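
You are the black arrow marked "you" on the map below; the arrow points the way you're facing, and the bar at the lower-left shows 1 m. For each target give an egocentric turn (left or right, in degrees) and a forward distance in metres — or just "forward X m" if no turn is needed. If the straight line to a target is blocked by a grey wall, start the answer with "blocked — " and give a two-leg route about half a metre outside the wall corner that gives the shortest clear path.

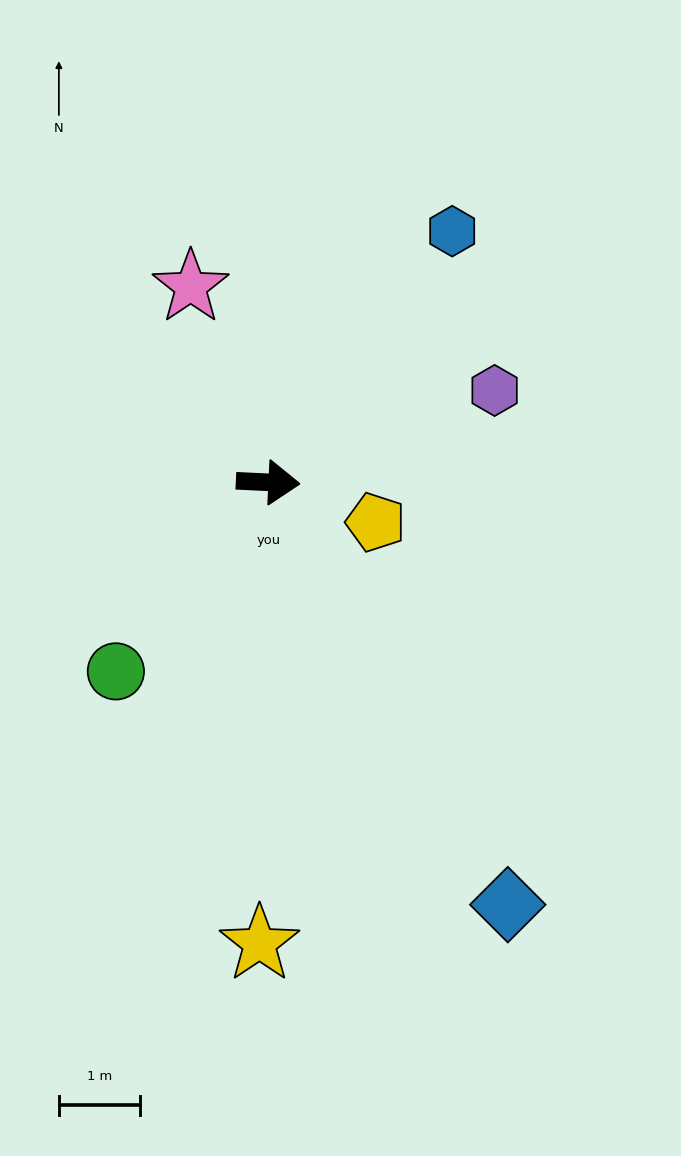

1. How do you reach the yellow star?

turn right 88°, forward 5.7 m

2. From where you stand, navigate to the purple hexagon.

turn left 25°, forward 3.0 m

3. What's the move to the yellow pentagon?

turn right 18°, forward 1.4 m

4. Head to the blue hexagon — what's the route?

turn left 57°, forward 3.9 m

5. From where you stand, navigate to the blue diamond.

turn right 58°, forward 6.0 m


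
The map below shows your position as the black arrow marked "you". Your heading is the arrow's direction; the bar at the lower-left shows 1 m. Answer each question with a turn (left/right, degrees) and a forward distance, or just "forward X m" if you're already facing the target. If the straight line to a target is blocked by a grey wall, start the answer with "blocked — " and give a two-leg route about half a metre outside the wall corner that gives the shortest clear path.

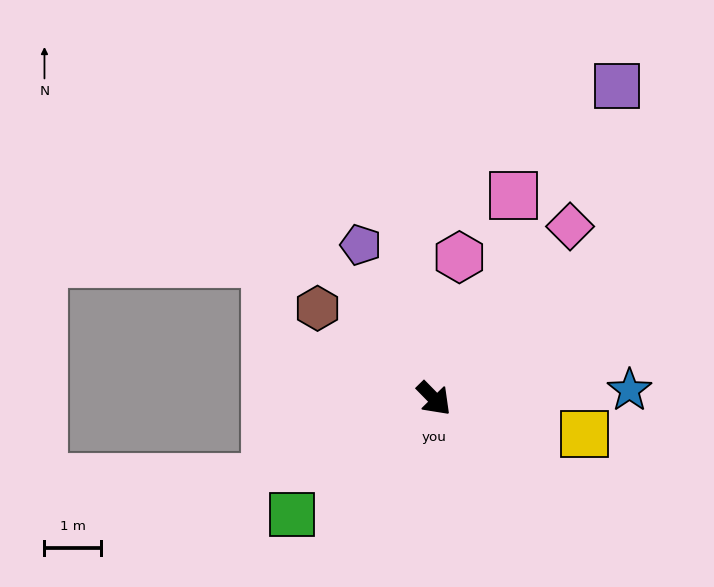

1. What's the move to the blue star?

turn left 48°, forward 3.5 m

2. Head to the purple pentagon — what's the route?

turn left 161°, forward 3.0 m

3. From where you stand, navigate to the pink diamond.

turn left 97°, forward 3.9 m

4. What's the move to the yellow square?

turn left 32°, forward 2.8 m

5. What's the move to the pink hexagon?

turn left 125°, forward 2.6 m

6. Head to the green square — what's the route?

turn right 95°, forward 3.3 m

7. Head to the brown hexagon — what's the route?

turn right 172°, forward 2.6 m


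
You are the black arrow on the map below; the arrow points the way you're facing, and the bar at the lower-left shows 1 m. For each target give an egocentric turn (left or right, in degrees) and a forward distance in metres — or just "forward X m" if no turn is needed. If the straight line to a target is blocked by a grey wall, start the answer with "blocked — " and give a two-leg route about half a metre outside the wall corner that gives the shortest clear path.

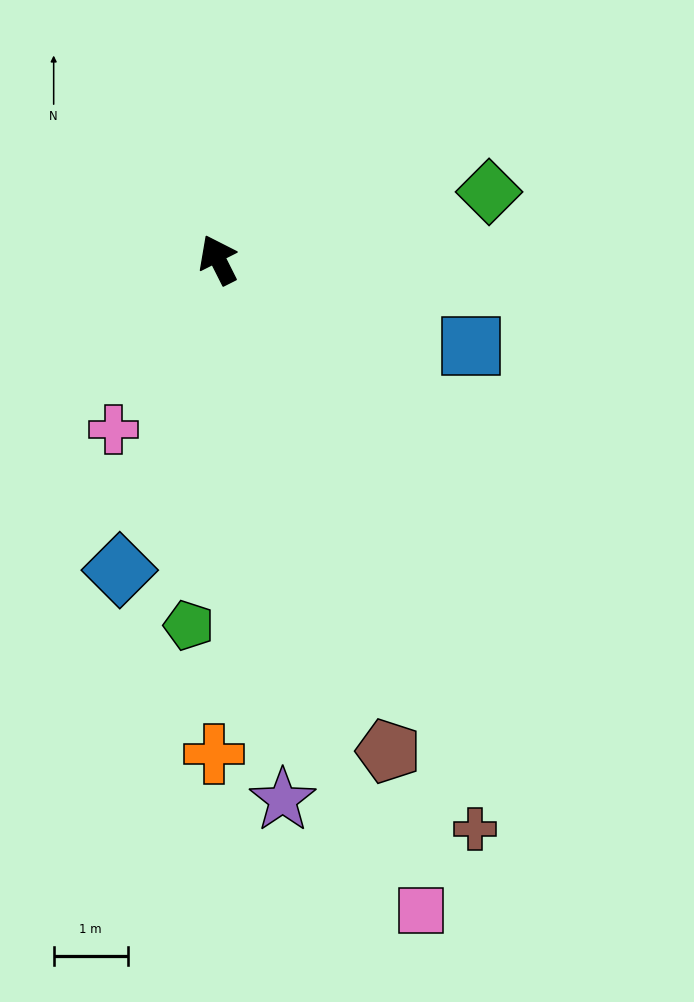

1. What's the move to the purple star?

turn left 160°, forward 7.4 m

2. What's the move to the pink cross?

turn left 122°, forward 2.7 m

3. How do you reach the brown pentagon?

turn left 172°, forward 7.0 m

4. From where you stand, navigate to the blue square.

turn right 136°, forward 3.6 m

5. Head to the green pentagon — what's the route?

turn left 149°, forward 5.0 m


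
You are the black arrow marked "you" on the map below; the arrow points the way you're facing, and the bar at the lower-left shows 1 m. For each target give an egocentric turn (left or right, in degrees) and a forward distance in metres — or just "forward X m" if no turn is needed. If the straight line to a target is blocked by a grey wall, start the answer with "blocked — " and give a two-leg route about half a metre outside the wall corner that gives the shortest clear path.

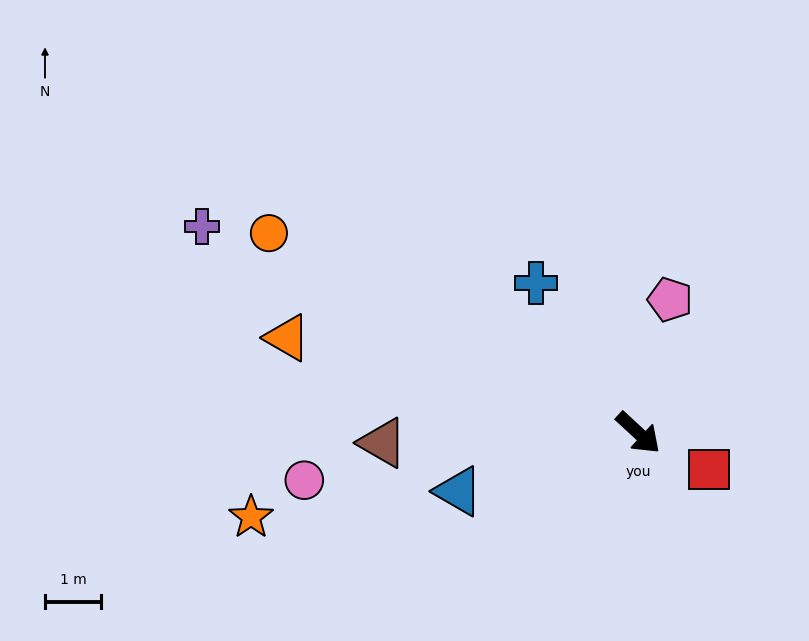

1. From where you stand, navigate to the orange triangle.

turn right 152°, forward 6.4 m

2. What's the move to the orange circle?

turn right 166°, forward 7.4 m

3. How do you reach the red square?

turn left 15°, forward 1.4 m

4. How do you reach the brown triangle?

turn right 135°, forward 4.5 m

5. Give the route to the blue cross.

turn left 167°, forward 3.2 m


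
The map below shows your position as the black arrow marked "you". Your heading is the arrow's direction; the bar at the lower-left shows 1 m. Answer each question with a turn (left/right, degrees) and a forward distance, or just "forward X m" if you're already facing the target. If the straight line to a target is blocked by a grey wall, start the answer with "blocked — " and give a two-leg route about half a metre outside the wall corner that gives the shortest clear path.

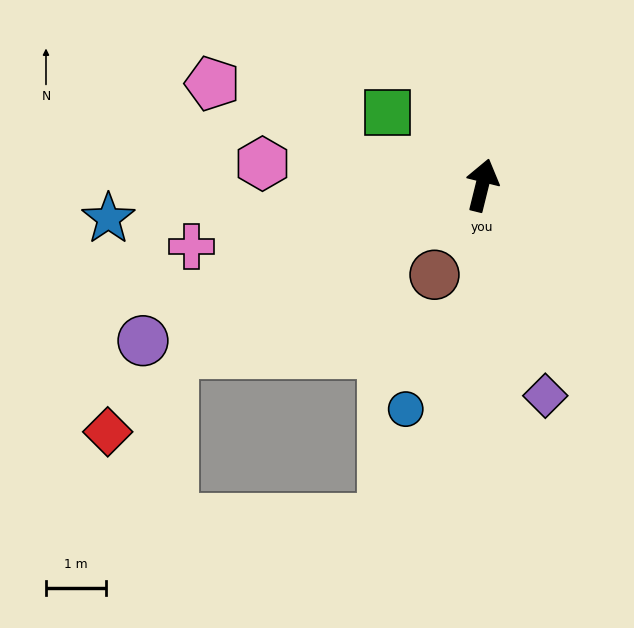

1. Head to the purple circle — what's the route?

turn left 129°, forward 6.2 m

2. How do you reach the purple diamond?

turn right 149°, forward 3.6 m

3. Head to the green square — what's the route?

turn left 66°, forward 2.0 m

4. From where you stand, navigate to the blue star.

turn left 109°, forward 6.2 m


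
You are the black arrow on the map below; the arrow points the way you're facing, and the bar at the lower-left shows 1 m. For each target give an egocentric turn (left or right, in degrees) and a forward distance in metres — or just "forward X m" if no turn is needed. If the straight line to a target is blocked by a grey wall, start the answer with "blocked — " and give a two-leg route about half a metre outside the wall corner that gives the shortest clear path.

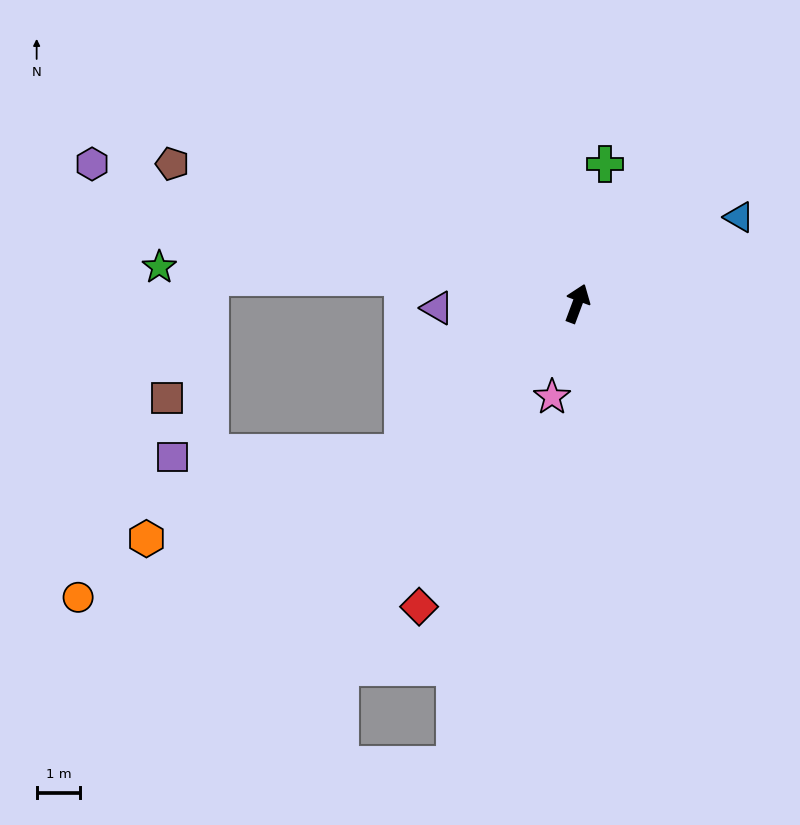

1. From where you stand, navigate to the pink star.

turn right 175°, forward 2.2 m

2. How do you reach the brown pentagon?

turn left 91°, forward 9.9 m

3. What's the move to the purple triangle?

turn left 112°, forward 3.2 m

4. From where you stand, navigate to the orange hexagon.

blocked — turn left 151°, forward 5.3 m, then turn right 22°, forward 6.2 m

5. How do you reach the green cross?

turn left 9°, forward 3.3 m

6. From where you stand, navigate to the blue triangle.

turn right 41°, forward 4.2 m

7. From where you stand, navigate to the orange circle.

blocked — turn left 151°, forward 5.3 m, then turn right 17°, forward 8.2 m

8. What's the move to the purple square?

blocked — turn left 151°, forward 5.3 m, then turn right 40°, forward 5.3 m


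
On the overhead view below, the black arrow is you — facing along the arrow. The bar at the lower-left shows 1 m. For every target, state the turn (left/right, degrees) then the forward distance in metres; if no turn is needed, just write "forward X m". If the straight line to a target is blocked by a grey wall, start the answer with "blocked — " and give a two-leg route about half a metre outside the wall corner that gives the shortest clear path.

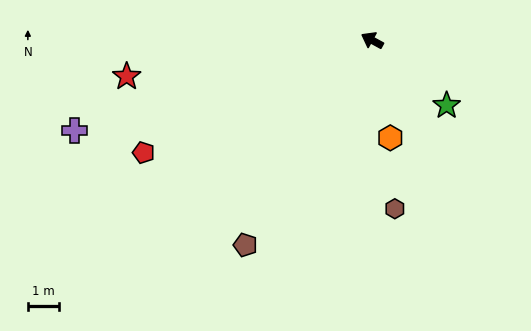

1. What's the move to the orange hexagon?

turn left 129°, forward 3.2 m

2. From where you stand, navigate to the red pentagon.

turn left 55°, forward 8.3 m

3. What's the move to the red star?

turn left 37°, forward 8.1 m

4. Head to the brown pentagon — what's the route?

turn left 87°, forward 7.8 m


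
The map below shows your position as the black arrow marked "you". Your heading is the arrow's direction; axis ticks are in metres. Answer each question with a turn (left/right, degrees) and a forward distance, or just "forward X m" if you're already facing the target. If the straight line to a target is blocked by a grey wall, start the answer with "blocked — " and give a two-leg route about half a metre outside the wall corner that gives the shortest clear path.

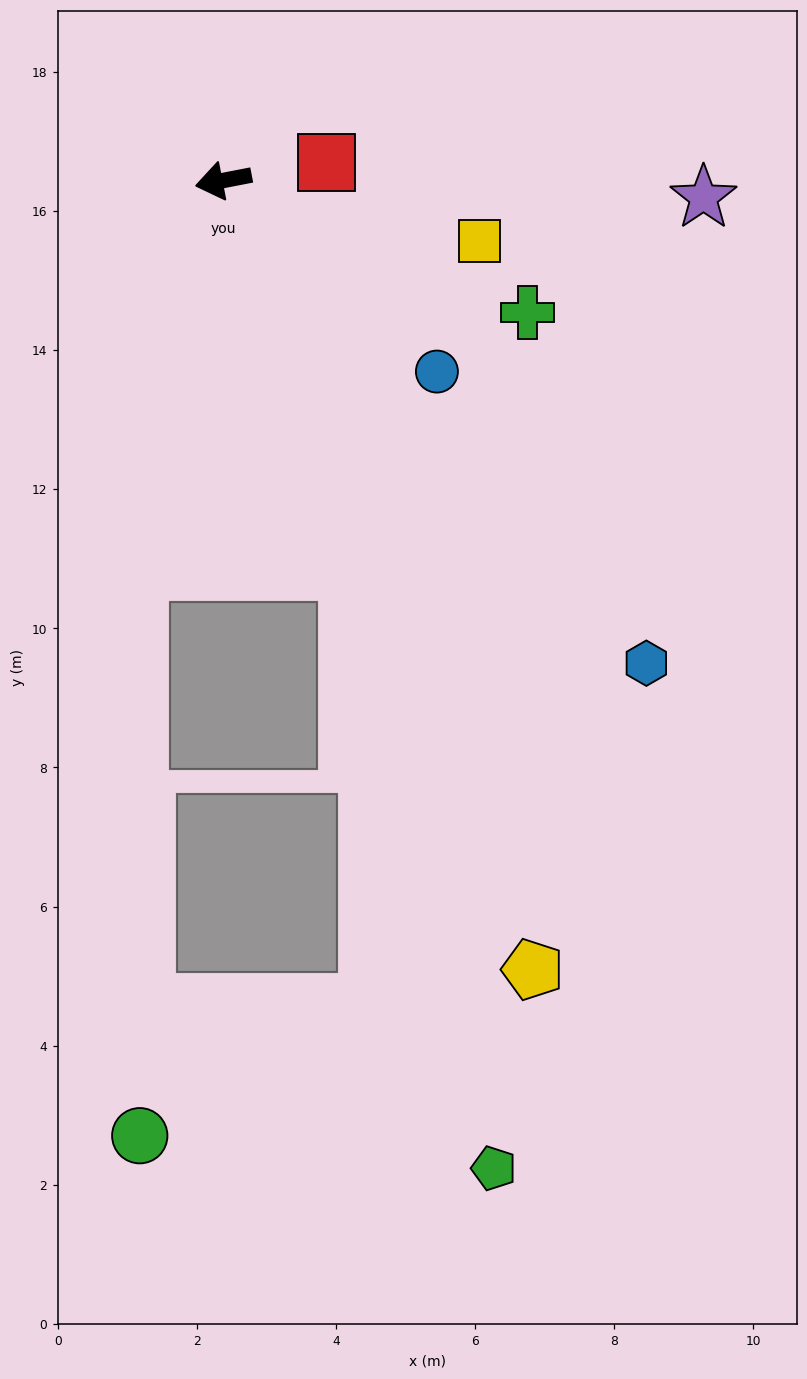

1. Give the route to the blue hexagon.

turn left 120°, forward 9.2 m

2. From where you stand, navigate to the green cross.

turn left 146°, forward 4.8 m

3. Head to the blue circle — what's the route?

turn left 127°, forward 4.1 m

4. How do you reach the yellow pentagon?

turn left 100°, forward 12.2 m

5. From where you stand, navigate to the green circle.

blocked — turn left 67°, forward 5.7 m, then turn left 12°, forward 8.1 m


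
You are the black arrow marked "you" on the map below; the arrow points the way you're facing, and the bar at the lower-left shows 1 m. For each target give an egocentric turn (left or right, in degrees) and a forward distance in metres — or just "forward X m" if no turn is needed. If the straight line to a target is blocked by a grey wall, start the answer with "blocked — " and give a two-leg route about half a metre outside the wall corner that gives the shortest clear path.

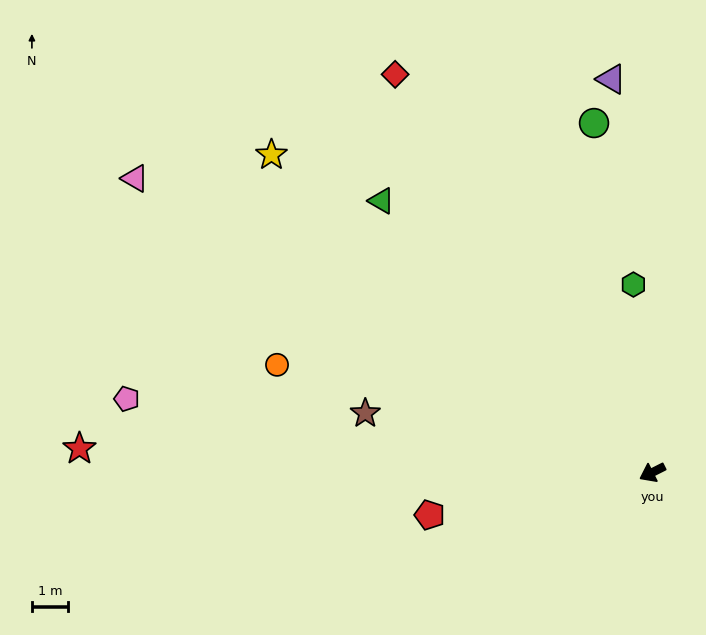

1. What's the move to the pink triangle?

turn right 56°, forward 16.4 m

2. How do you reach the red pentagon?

turn right 16°, forward 6.3 m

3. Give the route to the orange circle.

turn right 43°, forward 10.8 m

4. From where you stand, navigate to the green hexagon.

turn right 111°, forward 5.2 m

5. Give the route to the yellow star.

turn right 67°, forward 13.7 m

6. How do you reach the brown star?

turn right 38°, forward 8.1 m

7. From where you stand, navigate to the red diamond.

turn right 84°, forward 13.1 m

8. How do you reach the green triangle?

turn right 72°, forward 10.6 m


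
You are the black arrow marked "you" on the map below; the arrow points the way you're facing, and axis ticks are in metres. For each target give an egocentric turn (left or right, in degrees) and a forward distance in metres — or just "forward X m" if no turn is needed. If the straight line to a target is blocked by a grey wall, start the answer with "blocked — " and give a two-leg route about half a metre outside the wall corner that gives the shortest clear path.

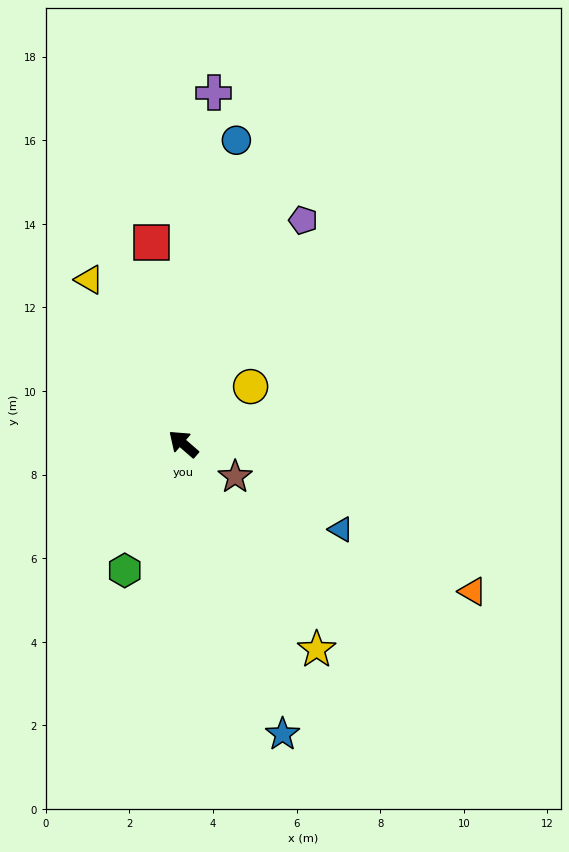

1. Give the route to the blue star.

turn left 150°, forward 7.3 m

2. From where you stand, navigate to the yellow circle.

turn right 99°, forward 2.1 m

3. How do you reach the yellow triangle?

turn right 19°, forward 4.5 m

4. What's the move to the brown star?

turn right 171°, forward 1.5 m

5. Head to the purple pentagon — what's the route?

turn right 77°, forward 6.1 m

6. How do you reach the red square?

turn right 40°, forward 4.9 m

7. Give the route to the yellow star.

turn left 164°, forward 5.9 m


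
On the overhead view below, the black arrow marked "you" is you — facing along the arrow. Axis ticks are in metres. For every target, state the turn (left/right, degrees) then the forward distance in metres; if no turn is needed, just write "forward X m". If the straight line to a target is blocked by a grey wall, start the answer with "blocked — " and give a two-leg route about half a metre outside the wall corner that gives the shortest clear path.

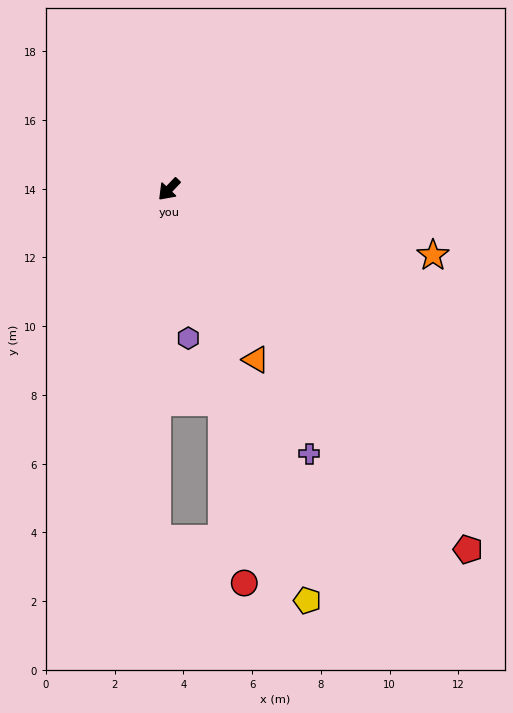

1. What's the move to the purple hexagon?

turn left 51°, forward 4.4 m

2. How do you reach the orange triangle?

turn left 71°, forward 5.6 m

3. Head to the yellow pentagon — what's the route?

turn left 62°, forward 12.6 m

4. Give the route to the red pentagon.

turn left 83°, forward 13.6 m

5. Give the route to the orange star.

turn left 120°, forward 7.9 m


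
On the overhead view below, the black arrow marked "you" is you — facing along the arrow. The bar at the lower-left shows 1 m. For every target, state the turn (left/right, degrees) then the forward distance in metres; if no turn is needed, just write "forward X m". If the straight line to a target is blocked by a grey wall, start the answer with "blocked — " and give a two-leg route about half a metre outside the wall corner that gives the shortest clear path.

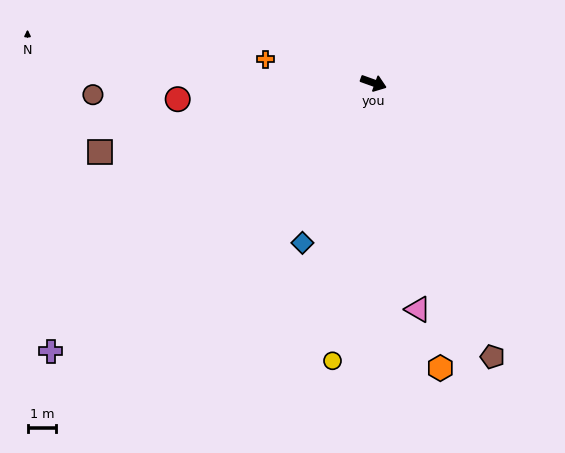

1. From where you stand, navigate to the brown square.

turn right 146°, forward 9.8 m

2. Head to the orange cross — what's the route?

turn right 173°, forward 3.8 m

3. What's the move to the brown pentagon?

turn right 47°, forward 10.3 m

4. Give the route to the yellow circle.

turn right 79°, forward 9.7 m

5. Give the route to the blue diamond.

turn right 94°, forward 6.1 m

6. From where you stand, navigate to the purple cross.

turn right 120°, forward 14.5 m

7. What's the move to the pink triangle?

turn right 59°, forward 8.0 m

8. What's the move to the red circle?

turn right 155°, forward 6.8 m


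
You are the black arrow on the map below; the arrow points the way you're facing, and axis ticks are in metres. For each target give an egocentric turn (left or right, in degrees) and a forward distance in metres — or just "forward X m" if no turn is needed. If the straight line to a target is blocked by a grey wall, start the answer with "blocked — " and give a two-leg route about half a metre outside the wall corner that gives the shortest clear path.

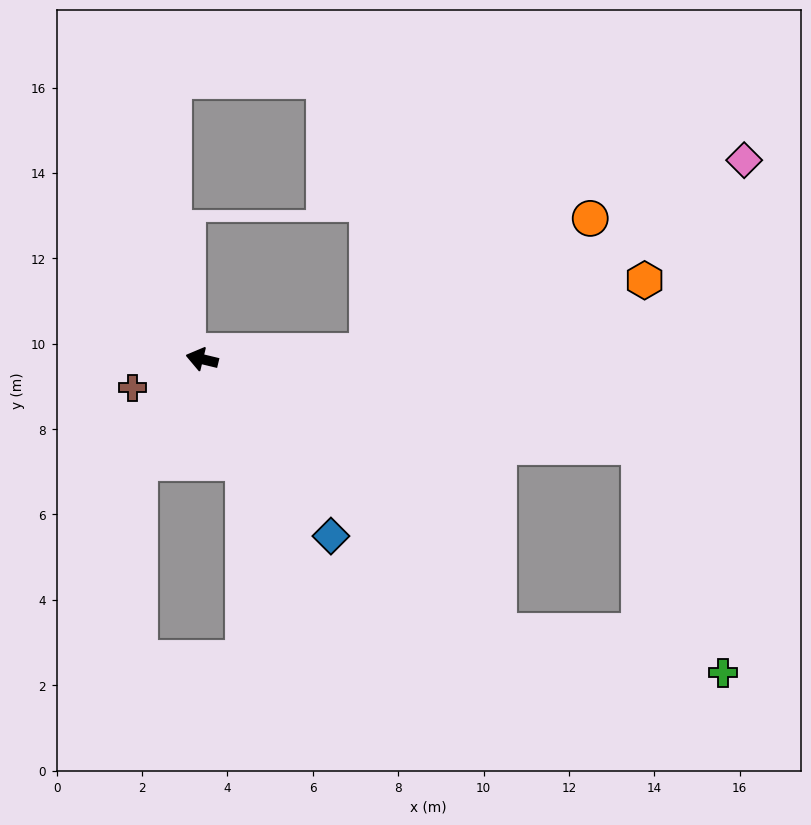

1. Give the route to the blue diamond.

turn left 140°, forward 5.1 m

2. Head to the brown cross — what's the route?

turn left 36°, forward 1.8 m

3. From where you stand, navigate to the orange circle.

blocked — turn right 164°, forward 3.9 m, then turn left 28°, forward 6.1 m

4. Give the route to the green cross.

blocked — turn left 151°, forward 9.4 m, then turn left 32°, forward 5.3 m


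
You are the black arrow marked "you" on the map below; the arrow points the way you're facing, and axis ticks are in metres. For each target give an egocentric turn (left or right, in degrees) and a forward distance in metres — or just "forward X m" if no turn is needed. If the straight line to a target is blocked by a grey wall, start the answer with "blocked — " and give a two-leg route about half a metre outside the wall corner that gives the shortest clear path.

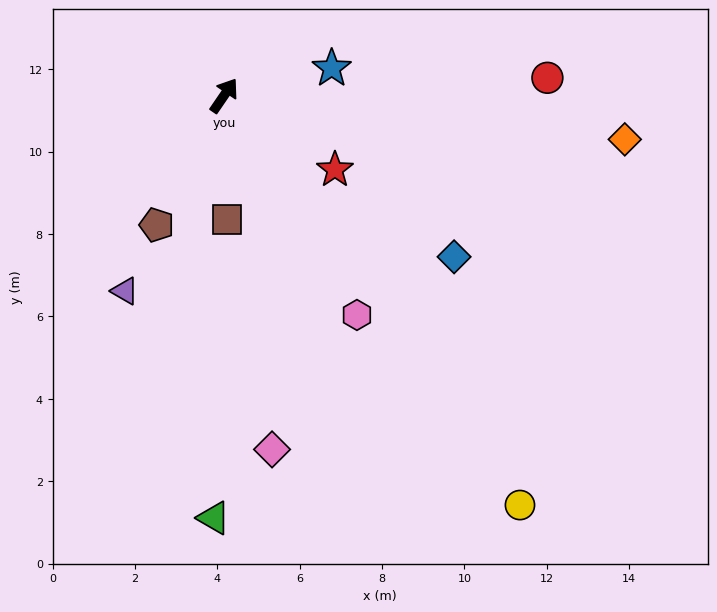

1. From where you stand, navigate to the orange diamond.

turn right 62°, forward 9.8 m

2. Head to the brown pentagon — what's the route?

turn right 173°, forward 3.5 m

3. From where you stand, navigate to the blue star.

turn right 41°, forward 2.7 m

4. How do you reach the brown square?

turn right 144°, forward 3.0 m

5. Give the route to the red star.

turn right 89°, forward 3.2 m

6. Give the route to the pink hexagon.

turn right 114°, forward 6.2 m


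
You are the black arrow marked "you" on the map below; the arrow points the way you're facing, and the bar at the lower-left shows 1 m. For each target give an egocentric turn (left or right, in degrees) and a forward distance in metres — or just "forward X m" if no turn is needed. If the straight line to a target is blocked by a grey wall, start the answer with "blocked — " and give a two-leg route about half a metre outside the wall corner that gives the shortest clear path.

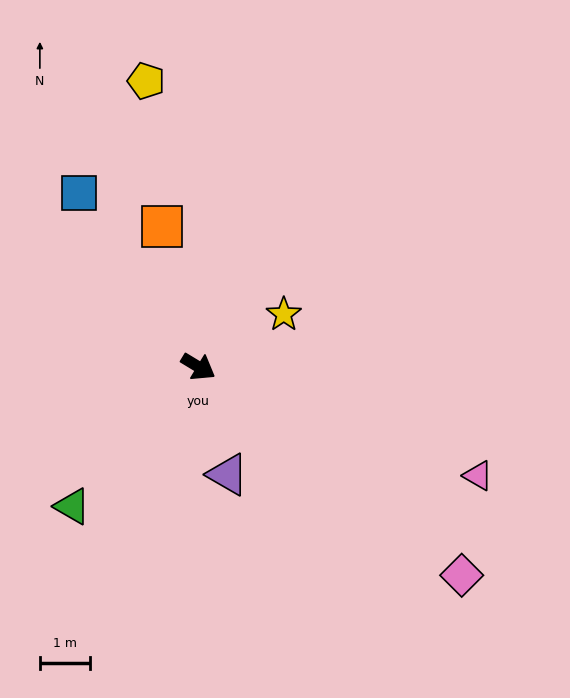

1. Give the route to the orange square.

turn left 136°, forward 2.9 m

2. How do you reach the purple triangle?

turn right 44°, forward 2.2 m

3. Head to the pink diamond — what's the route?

turn right 7°, forward 6.8 m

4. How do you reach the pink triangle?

turn left 10°, forward 6.0 m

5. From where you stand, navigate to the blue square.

turn left 156°, forward 4.2 m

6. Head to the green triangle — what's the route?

turn right 101°, forward 3.8 m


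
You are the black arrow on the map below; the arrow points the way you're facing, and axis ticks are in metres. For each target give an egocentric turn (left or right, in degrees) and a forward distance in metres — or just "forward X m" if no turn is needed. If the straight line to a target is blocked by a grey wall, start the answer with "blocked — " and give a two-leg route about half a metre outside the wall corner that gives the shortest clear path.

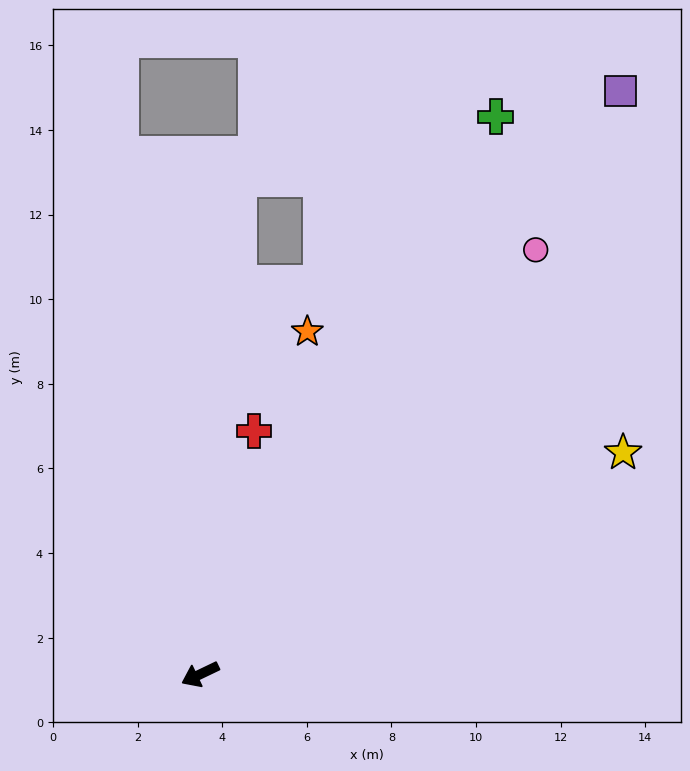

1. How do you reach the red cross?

turn right 128°, forward 5.9 m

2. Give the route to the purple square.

turn right 151°, forward 17.0 m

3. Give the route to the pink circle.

turn right 154°, forward 12.8 m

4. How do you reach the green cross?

turn right 144°, forward 14.9 m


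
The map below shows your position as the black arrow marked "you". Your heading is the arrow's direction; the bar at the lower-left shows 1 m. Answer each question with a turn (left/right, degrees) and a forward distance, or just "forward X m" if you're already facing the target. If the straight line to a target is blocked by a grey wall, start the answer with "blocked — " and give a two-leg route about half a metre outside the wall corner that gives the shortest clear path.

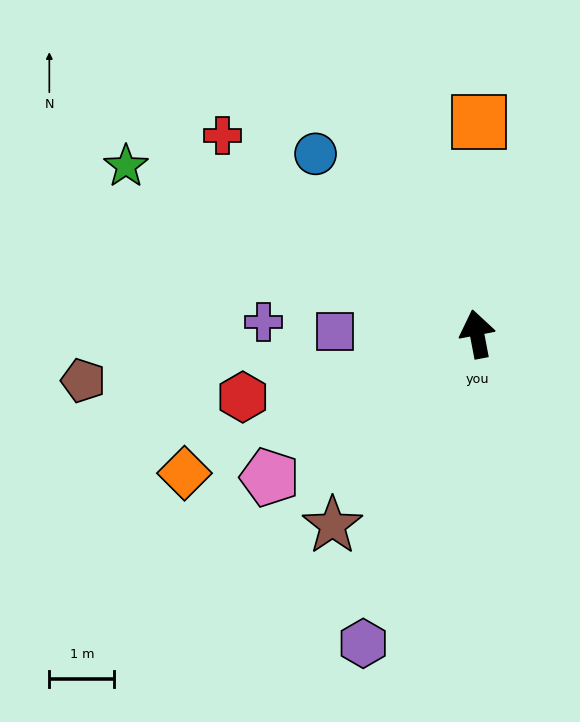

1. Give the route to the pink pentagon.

turn left 114°, forward 3.9 m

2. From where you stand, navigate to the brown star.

turn left 132°, forward 3.7 m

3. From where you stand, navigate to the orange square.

turn right 11°, forward 3.3 m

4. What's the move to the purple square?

turn left 78°, forward 2.2 m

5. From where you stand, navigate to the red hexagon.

turn left 94°, forward 3.7 m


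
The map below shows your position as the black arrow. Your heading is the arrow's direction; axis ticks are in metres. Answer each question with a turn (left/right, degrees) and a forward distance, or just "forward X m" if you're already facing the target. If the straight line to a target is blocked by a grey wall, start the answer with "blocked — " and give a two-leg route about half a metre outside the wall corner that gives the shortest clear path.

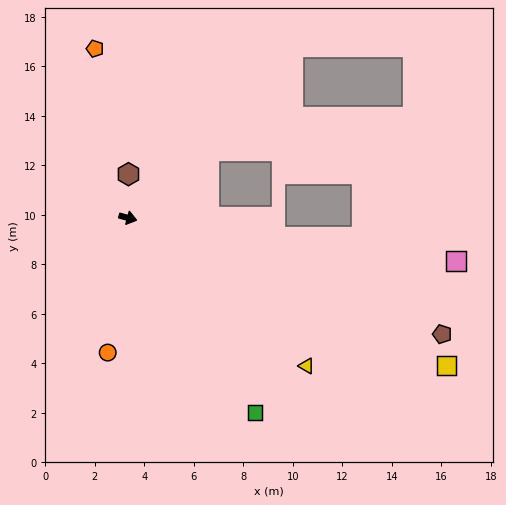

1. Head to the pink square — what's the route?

turn left 7°, forward 13.4 m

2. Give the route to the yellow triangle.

turn right 25°, forward 9.4 m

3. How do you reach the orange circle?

turn right 83°, forward 5.5 m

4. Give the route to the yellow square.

turn right 10°, forward 14.2 m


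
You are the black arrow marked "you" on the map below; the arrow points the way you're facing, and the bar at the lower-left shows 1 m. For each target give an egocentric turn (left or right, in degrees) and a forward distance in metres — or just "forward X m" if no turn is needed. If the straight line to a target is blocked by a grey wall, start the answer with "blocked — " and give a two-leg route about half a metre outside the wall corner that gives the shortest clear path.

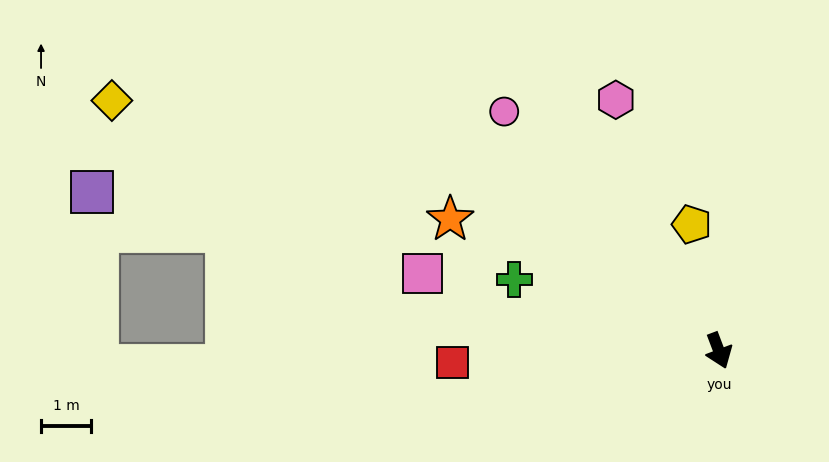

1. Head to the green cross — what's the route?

turn right 130°, forward 4.3 m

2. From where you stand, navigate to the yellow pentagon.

turn left 171°, forward 2.6 m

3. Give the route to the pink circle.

turn right 159°, forward 6.4 m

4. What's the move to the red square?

turn right 108°, forward 5.3 m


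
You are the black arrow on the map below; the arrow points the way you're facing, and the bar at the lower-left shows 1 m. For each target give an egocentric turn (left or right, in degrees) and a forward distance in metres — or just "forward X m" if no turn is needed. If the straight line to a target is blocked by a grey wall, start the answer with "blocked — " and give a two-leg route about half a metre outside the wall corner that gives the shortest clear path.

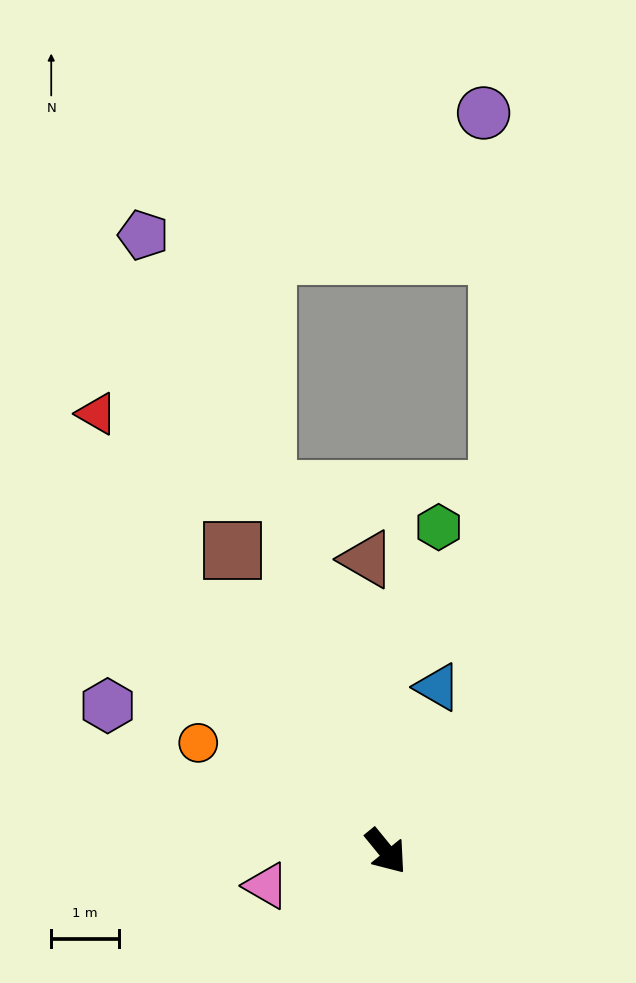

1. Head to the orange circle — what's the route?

turn right 159°, forward 3.2 m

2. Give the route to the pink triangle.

turn right 113°, forward 1.8 m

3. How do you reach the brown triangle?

turn left 144°, forward 4.3 m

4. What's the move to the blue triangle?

turn left 123°, forward 2.5 m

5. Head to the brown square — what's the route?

turn left 168°, forward 5.0 m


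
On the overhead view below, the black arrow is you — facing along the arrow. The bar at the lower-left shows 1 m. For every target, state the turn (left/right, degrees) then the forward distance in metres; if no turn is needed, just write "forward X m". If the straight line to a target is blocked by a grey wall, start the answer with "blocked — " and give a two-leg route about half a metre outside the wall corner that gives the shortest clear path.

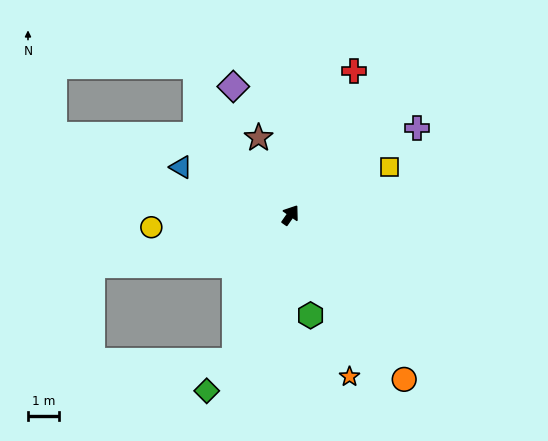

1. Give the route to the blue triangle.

turn left 101°, forward 3.9 m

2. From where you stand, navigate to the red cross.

turn left 11°, forward 5.2 m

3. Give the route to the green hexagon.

turn right 134°, forward 3.3 m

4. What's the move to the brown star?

turn left 57°, forward 2.7 m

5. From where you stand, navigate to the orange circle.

turn right 110°, forward 6.5 m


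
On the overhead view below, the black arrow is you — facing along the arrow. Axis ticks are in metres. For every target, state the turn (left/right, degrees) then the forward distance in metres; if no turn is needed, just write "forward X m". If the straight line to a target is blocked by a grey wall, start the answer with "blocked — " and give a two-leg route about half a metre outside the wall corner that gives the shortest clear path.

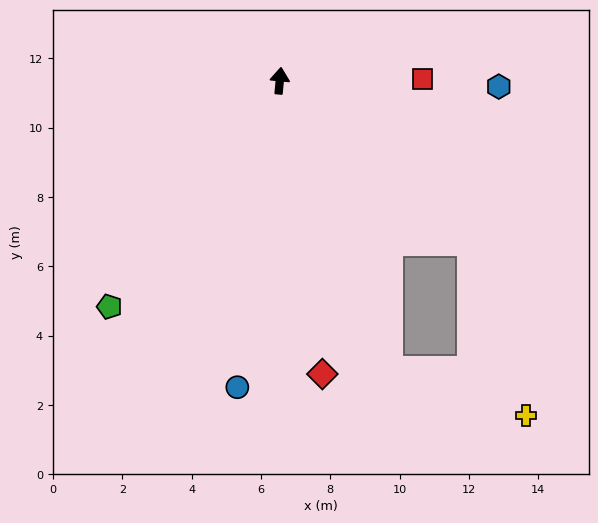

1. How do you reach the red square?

turn right 84°, forward 4.1 m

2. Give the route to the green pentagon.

turn left 148°, forward 8.2 m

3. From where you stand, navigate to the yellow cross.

blocked — turn right 125°, forward 7.2 m, then turn right 32°, forward 5.3 m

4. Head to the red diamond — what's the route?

turn right 166°, forward 8.6 m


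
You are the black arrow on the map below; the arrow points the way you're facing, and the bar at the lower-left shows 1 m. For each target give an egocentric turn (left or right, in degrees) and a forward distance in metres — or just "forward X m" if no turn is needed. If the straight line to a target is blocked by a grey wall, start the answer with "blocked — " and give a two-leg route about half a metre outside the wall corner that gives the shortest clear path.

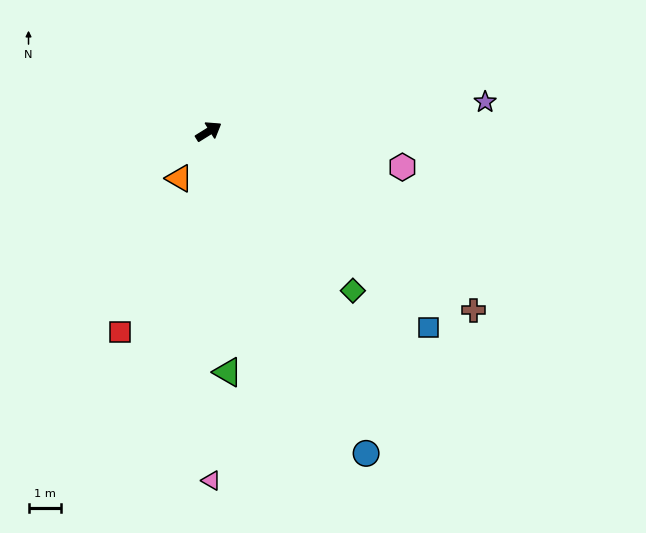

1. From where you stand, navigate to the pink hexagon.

turn right 42°, forward 6.1 m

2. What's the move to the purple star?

turn right 26°, forward 8.6 m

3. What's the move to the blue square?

turn right 74°, forward 9.1 m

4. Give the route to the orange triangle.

turn right 154°, forward 1.7 m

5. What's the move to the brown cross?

turn right 66°, forward 9.9 m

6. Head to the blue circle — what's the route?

turn right 96°, forward 11.1 m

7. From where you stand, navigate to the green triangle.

turn right 117°, forward 7.5 m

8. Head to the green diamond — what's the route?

turn right 80°, forward 6.6 m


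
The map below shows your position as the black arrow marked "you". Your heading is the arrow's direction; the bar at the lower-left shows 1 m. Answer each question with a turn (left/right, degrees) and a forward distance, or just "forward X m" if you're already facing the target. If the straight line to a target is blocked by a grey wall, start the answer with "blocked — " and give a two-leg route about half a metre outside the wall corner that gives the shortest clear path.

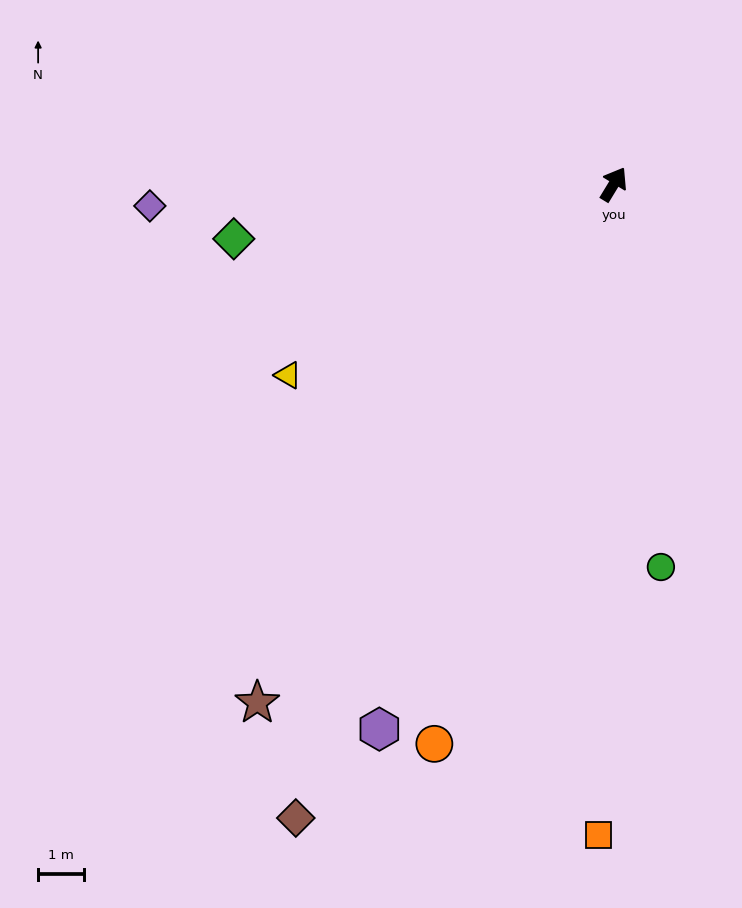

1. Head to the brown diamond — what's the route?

turn right 175°, forward 15.5 m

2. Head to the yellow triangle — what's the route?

turn left 152°, forward 8.3 m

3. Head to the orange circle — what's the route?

turn right 166°, forward 12.9 m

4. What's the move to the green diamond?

turn left 130°, forward 8.4 m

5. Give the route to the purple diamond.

turn left 124°, forward 10.2 m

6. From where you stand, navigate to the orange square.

turn right 150°, forward 14.2 m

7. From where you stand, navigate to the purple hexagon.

turn right 172°, forward 13.0 m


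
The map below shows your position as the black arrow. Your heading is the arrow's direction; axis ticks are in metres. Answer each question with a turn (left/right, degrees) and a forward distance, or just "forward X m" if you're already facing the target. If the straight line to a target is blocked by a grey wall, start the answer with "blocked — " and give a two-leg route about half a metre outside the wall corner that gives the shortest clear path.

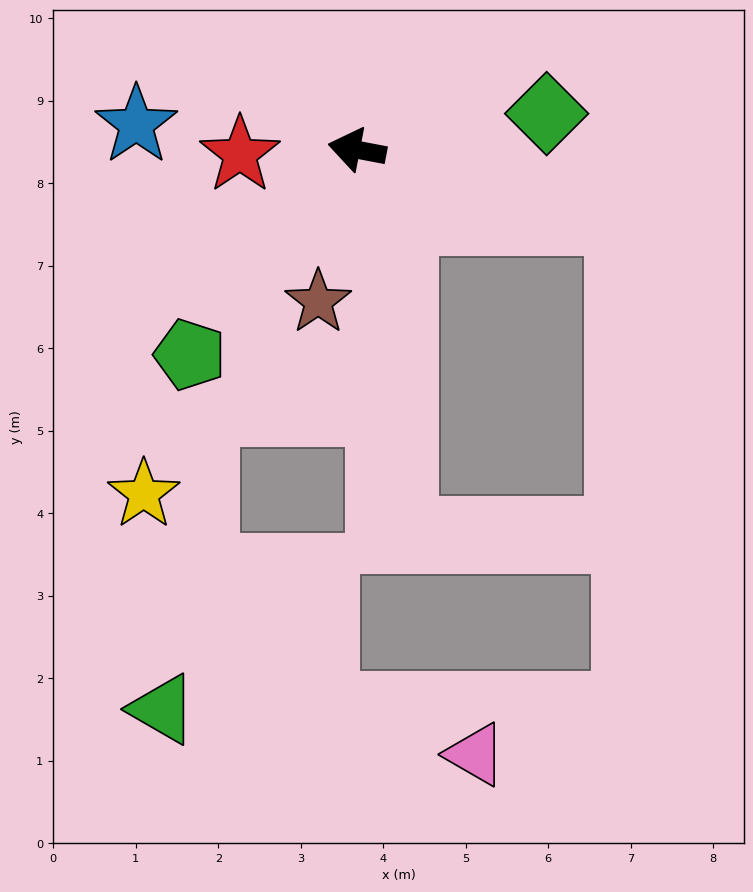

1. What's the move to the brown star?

turn left 86°, forward 1.9 m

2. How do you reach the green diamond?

turn right 158°, forward 2.3 m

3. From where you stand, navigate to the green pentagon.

turn left 62°, forward 3.2 m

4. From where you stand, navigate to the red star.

turn left 13°, forward 1.4 m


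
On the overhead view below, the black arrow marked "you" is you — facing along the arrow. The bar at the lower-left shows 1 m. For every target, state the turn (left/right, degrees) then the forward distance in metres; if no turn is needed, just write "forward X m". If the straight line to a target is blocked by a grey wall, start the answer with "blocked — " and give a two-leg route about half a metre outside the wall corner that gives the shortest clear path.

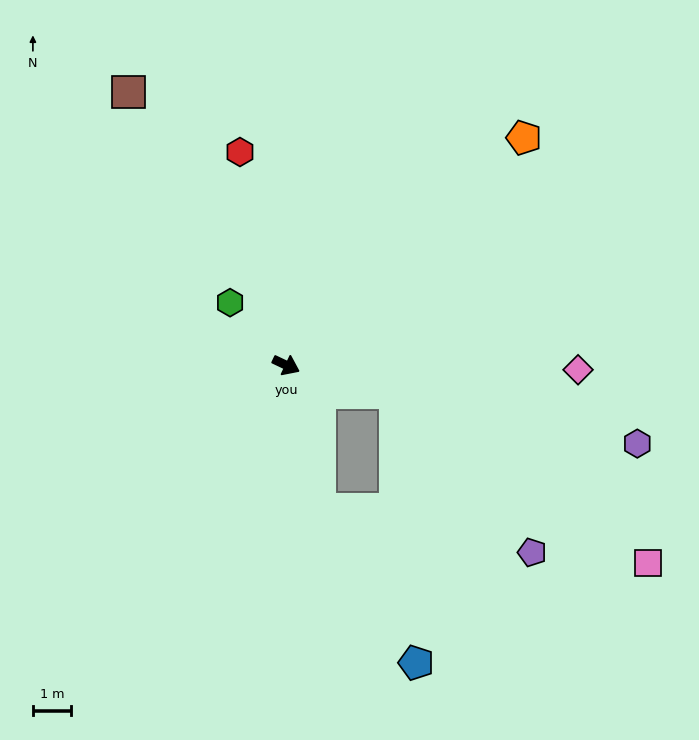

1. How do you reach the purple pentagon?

blocked — turn left 11°, forward 3.0 m, then turn right 35°, forward 5.5 m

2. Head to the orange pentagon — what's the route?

turn left 69°, forward 8.7 m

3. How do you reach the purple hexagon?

turn left 13°, forward 9.5 m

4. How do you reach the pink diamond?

turn left 24°, forward 7.7 m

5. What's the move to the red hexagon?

turn left 128°, forward 5.8 m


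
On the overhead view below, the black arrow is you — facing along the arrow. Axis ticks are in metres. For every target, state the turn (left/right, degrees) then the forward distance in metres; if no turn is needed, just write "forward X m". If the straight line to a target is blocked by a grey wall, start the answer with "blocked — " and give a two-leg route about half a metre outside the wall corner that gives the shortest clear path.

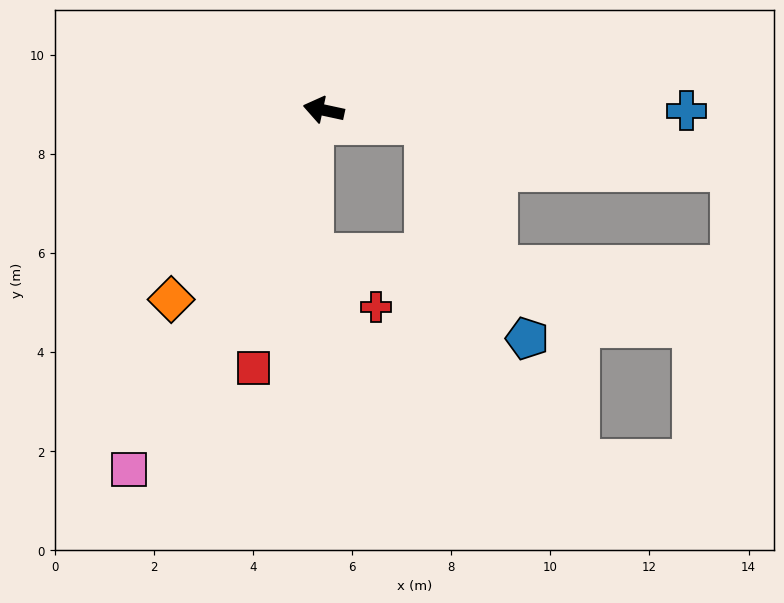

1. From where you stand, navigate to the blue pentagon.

blocked — turn right 175°, forward 2.1 m, then turn right 57°, forward 4.8 m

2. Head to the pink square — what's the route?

turn left 74°, forward 8.2 m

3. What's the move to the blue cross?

turn right 168°, forward 7.3 m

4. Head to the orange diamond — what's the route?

turn left 63°, forward 4.9 m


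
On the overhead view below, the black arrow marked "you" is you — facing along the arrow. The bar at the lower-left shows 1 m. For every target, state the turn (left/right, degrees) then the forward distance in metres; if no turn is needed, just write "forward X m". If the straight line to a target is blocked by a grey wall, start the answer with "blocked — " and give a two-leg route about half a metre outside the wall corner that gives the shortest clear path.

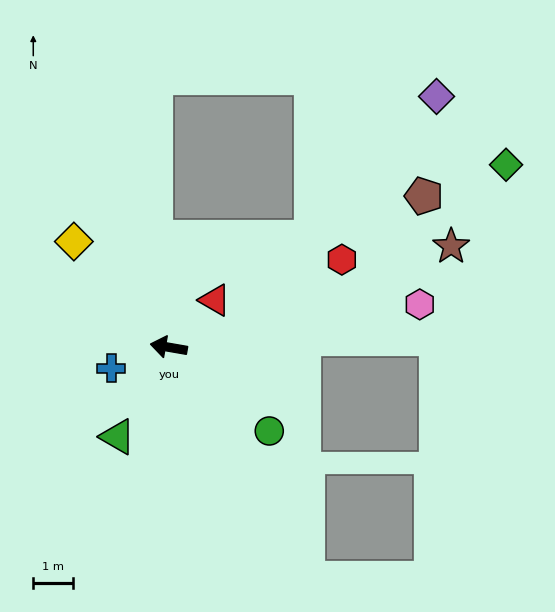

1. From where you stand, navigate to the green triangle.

turn left 70°, forward 2.6 m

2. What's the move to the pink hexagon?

turn right 160°, forward 6.3 m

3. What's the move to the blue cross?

turn left 30°, forward 1.5 m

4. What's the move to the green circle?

turn left 150°, forward 3.3 m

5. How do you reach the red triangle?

turn right 124°, forward 1.6 m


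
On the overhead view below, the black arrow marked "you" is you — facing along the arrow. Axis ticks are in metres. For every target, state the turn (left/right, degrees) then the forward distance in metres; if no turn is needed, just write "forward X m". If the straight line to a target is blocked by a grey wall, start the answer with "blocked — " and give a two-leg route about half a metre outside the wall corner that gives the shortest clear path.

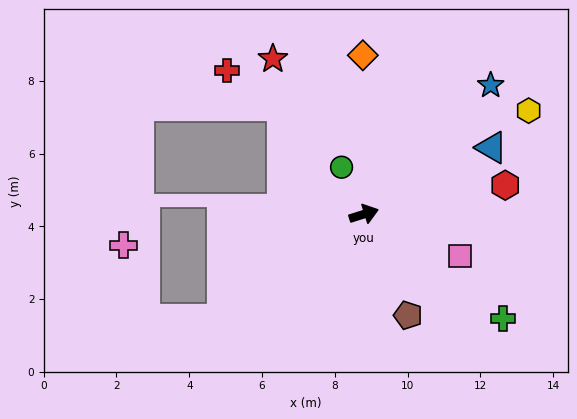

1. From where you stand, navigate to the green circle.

turn left 98°, forward 1.4 m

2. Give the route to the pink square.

turn right 41°, forward 2.9 m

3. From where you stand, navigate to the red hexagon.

turn right 6°, forward 4.0 m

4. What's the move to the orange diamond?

turn left 73°, forward 4.4 m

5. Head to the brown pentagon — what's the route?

turn right 84°, forward 3.0 m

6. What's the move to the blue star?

turn left 28°, forward 5.0 m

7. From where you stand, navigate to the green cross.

turn right 54°, forward 4.8 m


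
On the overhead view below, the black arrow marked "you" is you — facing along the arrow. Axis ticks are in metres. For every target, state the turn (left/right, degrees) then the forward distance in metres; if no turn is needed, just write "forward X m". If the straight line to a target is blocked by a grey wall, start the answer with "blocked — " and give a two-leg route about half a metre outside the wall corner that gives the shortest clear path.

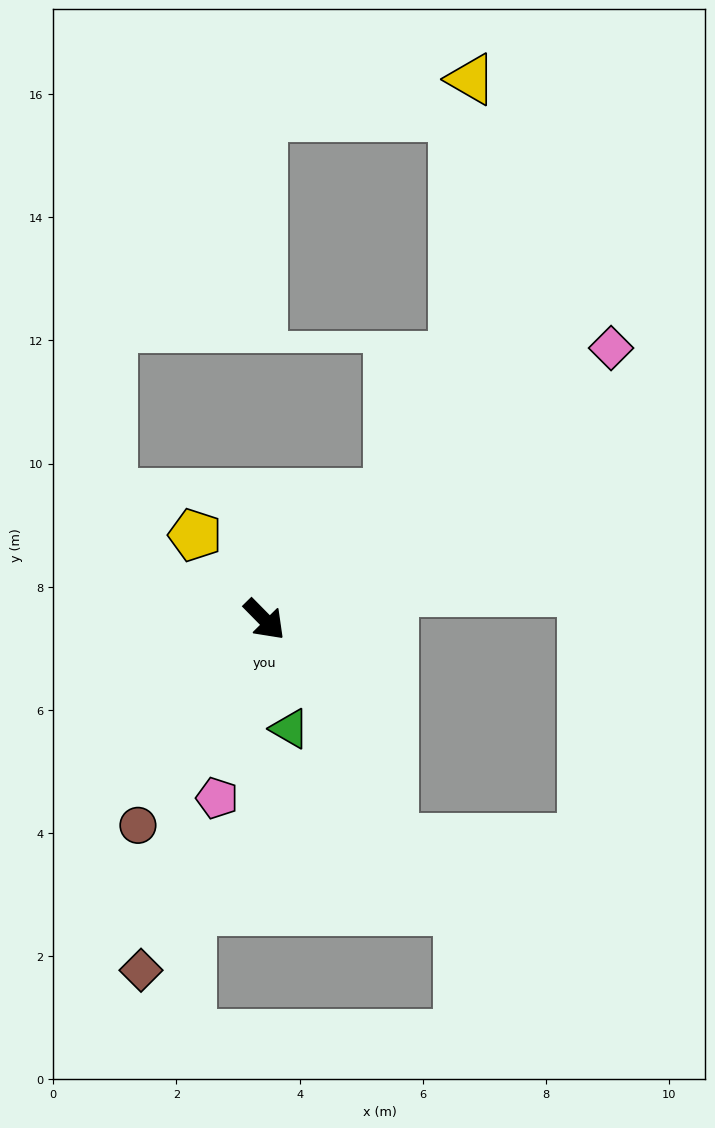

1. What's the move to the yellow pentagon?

turn left 175°, forward 1.8 m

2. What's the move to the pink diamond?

turn left 84°, forward 7.2 m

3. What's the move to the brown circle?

turn right 76°, forward 3.9 m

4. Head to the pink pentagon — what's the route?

turn right 59°, forward 3.0 m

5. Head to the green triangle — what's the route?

turn right 32°, forward 1.8 m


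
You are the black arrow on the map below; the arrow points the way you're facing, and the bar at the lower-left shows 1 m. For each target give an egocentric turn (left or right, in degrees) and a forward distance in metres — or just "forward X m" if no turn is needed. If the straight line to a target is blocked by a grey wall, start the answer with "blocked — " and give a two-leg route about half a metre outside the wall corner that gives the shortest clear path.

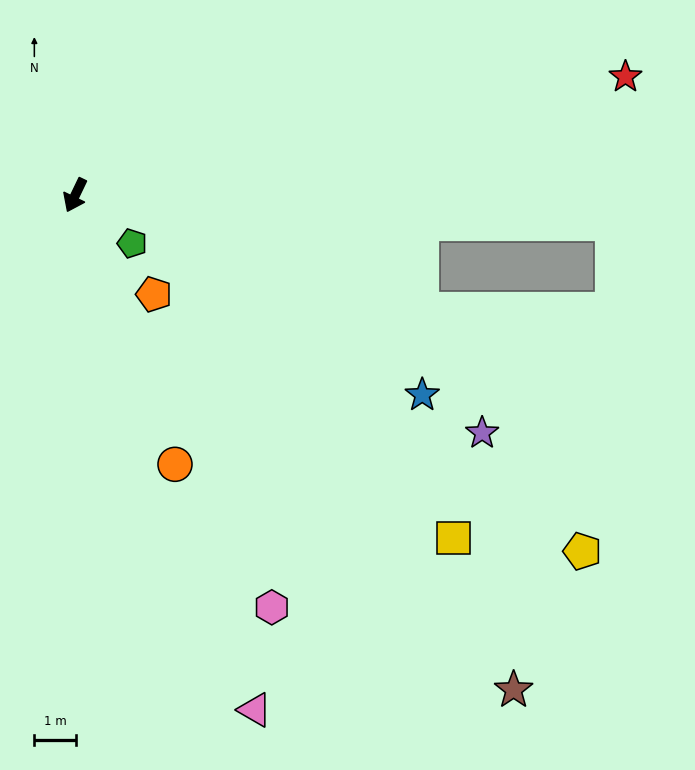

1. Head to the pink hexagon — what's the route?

turn left 51°, forward 11.0 m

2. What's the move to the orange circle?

turn left 46°, forward 6.9 m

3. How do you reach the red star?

turn left 128°, forward 13.5 m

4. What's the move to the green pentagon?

turn left 75°, forward 1.8 m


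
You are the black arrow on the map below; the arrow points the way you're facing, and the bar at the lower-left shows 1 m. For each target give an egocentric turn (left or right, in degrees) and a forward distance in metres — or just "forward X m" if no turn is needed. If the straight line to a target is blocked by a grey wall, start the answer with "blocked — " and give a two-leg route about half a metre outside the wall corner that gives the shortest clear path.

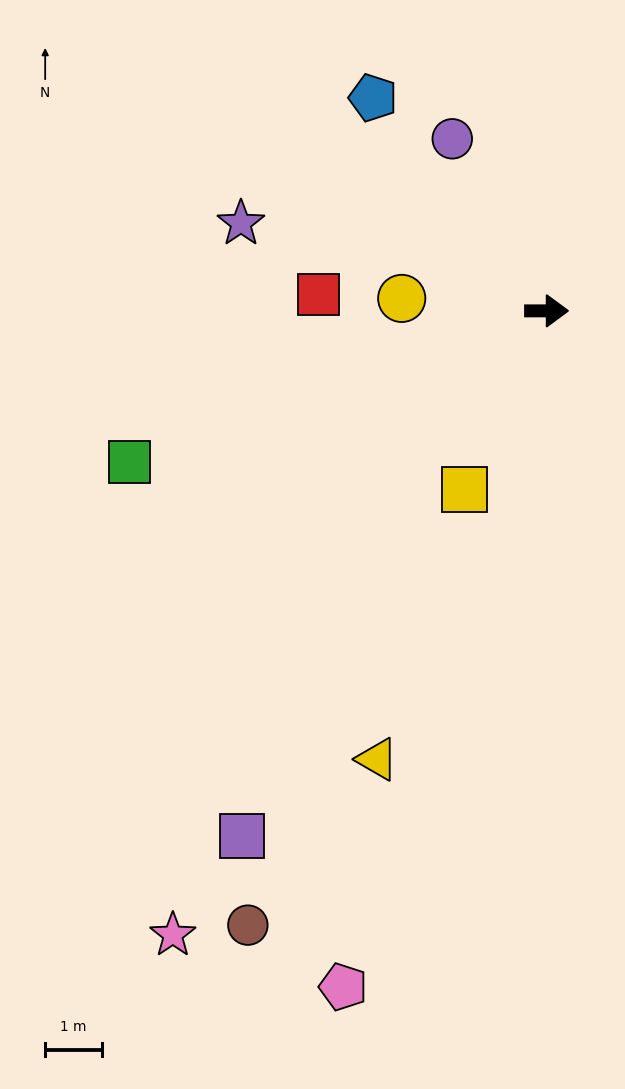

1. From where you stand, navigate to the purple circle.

turn left 119°, forward 3.4 m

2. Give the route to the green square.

turn right 160°, forward 7.8 m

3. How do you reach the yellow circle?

turn left 175°, forward 2.5 m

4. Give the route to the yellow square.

turn right 115°, forward 3.4 m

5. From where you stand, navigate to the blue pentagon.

turn left 129°, forward 4.8 m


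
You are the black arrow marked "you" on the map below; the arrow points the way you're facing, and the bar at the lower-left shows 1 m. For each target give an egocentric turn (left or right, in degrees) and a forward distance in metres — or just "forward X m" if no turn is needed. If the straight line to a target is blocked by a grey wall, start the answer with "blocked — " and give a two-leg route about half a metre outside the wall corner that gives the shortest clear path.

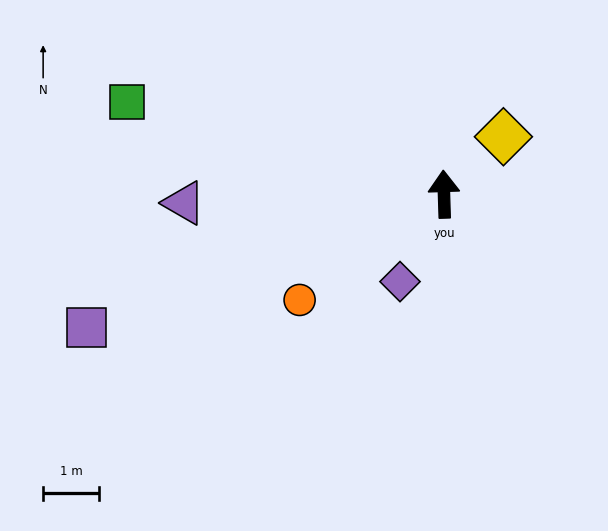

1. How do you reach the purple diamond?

turn left 152°, forward 1.7 m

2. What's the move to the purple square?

turn left 109°, forward 6.8 m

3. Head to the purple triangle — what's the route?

turn left 90°, forward 4.6 m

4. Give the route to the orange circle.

turn left 124°, forward 3.2 m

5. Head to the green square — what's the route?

turn left 72°, forward 5.9 m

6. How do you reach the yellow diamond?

turn right 48°, forward 1.5 m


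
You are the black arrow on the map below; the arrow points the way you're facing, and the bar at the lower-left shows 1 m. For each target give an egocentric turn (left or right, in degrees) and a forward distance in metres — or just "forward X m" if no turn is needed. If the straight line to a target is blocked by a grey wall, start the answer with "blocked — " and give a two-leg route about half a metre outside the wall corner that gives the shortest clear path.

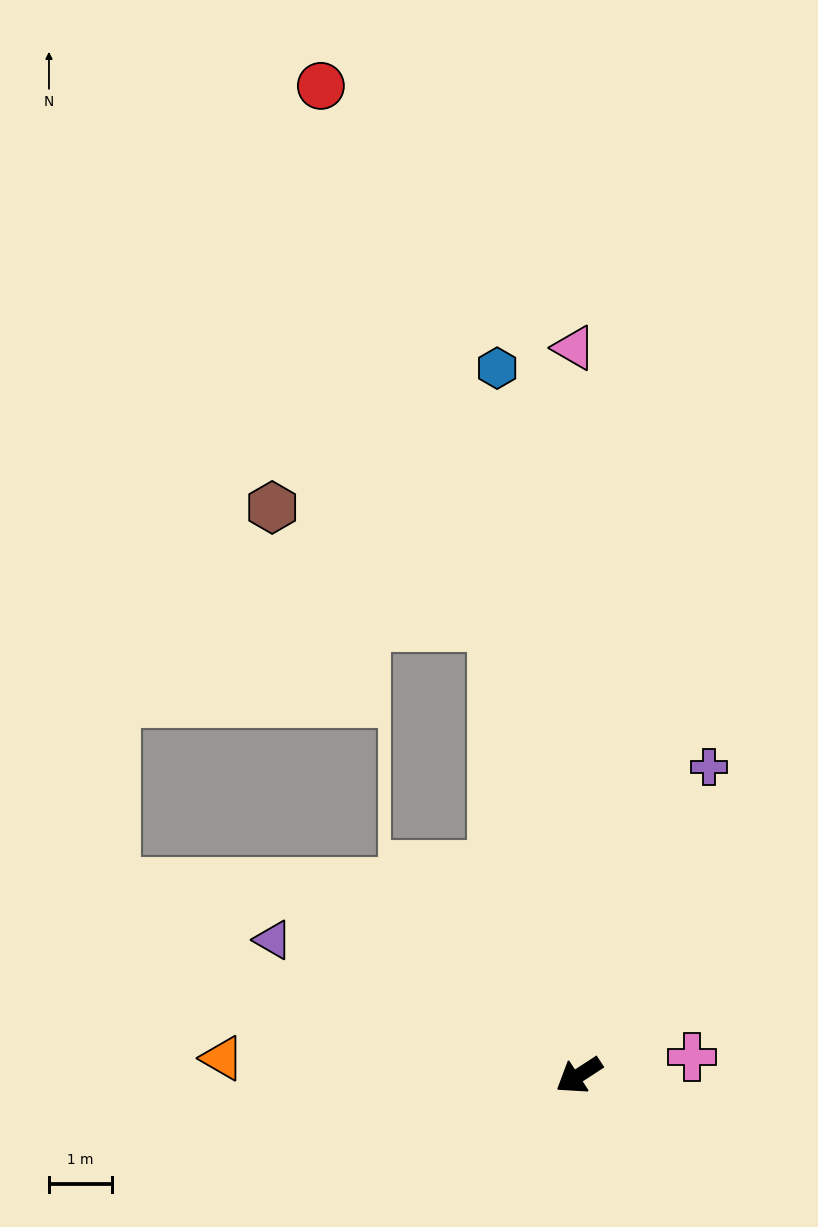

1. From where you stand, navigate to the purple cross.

turn right 146°, forward 5.3 m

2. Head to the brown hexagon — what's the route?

blocked — turn right 112°, forward 7.2 m, then turn left 51°, forward 4.0 m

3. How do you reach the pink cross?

turn left 156°, forward 1.8 m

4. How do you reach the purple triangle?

turn right 57°, forward 5.3 m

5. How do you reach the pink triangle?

turn right 123°, forward 11.5 m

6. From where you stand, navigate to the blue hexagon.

turn right 116°, forward 11.2 m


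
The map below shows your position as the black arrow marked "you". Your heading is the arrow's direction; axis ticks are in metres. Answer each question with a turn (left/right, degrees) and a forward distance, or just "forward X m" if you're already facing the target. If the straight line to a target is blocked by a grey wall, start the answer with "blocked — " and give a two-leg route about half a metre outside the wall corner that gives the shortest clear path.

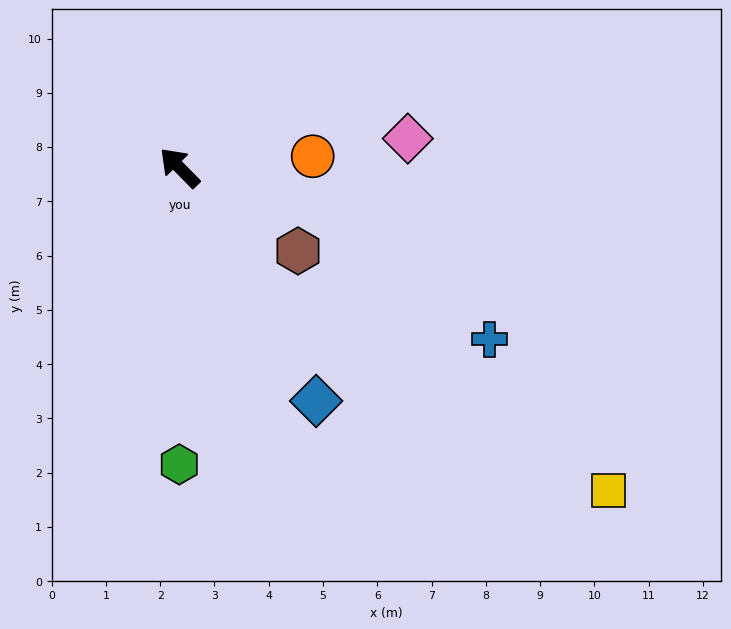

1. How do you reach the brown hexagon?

turn right 170°, forward 2.7 m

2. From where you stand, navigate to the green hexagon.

turn left 135°, forward 5.5 m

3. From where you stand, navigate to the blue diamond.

turn left 166°, forward 5.0 m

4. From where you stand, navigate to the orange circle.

turn right 130°, forward 2.5 m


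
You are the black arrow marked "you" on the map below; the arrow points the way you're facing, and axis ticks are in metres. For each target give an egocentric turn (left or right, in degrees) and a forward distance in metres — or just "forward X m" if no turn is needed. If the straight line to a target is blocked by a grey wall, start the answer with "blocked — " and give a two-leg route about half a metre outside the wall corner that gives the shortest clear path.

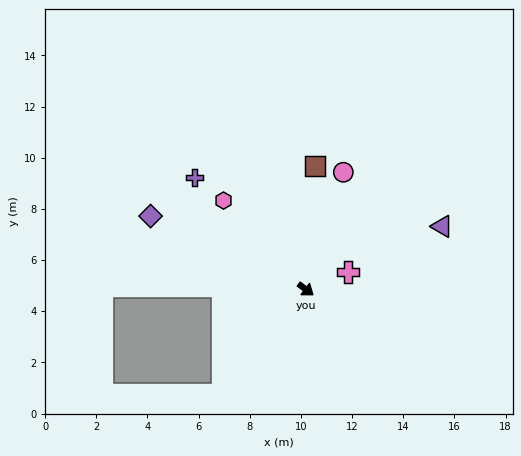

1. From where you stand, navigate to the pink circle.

turn left 109°, forward 4.8 m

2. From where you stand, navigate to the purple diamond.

turn right 168°, forward 6.7 m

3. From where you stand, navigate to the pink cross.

turn left 59°, forward 1.8 m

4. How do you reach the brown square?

turn left 123°, forward 4.8 m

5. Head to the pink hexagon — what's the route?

turn left 170°, forward 4.7 m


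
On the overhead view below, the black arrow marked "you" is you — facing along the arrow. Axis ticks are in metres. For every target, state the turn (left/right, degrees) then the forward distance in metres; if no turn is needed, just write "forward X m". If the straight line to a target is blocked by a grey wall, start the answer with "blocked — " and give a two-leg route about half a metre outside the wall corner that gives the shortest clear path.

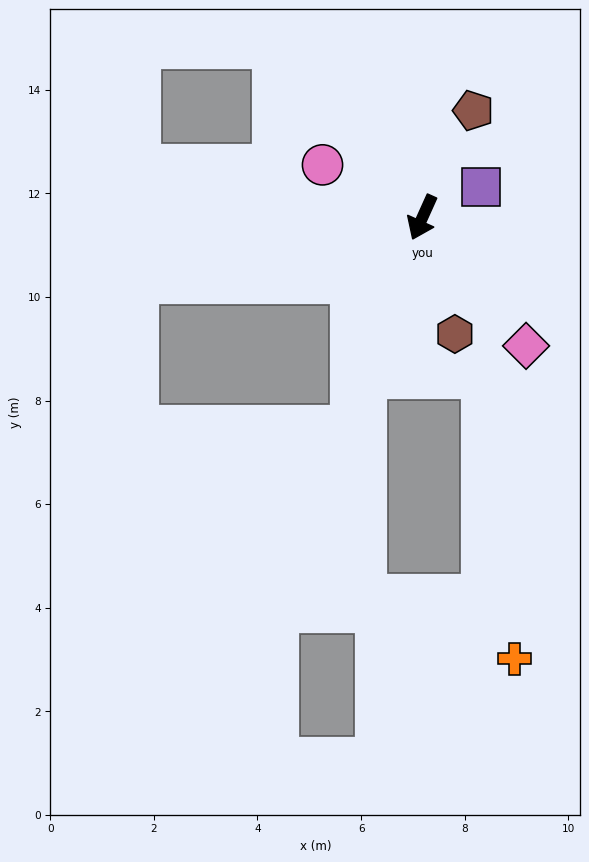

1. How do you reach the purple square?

turn left 142°, forward 1.3 m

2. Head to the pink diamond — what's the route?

turn left 63°, forward 3.2 m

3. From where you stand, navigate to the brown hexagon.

turn left 40°, forward 2.3 m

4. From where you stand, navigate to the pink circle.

turn right 94°, forward 2.2 m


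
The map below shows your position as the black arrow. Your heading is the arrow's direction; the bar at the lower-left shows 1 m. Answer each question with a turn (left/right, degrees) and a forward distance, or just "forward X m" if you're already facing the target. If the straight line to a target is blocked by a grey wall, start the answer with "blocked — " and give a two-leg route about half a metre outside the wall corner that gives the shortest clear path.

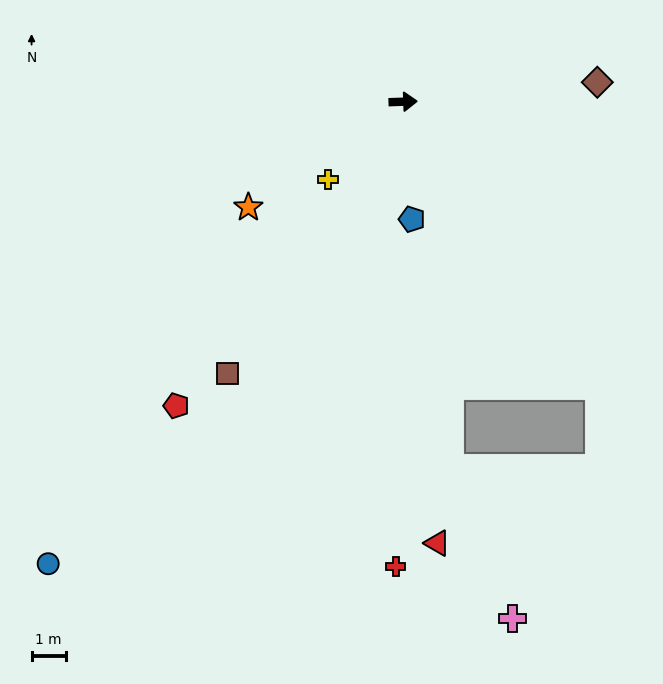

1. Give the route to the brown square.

turn right 125°, forward 9.4 m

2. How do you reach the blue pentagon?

turn right 88°, forward 3.4 m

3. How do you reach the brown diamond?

turn left 4°, forward 5.7 m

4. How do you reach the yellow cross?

turn right 136°, forward 3.2 m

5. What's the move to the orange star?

turn right 148°, forward 5.5 m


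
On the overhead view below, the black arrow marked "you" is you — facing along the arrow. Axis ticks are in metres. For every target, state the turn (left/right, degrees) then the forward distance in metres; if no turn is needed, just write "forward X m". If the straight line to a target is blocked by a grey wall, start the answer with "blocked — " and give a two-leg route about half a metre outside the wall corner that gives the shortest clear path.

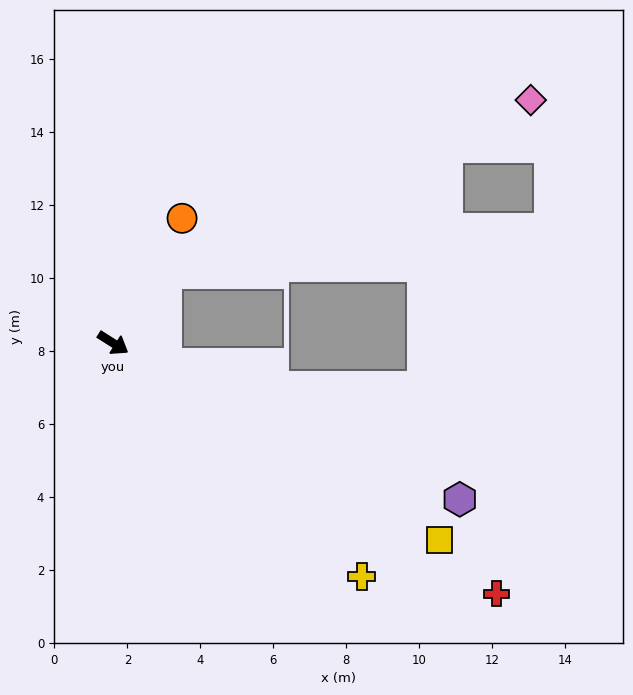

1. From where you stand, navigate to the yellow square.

forward 10.4 m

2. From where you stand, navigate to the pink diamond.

blocked — turn left 85°, forward 2.4 m, then turn right 27°, forward 11.1 m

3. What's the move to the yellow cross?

turn right 11°, forward 9.4 m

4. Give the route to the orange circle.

turn left 93°, forward 3.9 m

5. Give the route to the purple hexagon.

turn left 8°, forward 10.4 m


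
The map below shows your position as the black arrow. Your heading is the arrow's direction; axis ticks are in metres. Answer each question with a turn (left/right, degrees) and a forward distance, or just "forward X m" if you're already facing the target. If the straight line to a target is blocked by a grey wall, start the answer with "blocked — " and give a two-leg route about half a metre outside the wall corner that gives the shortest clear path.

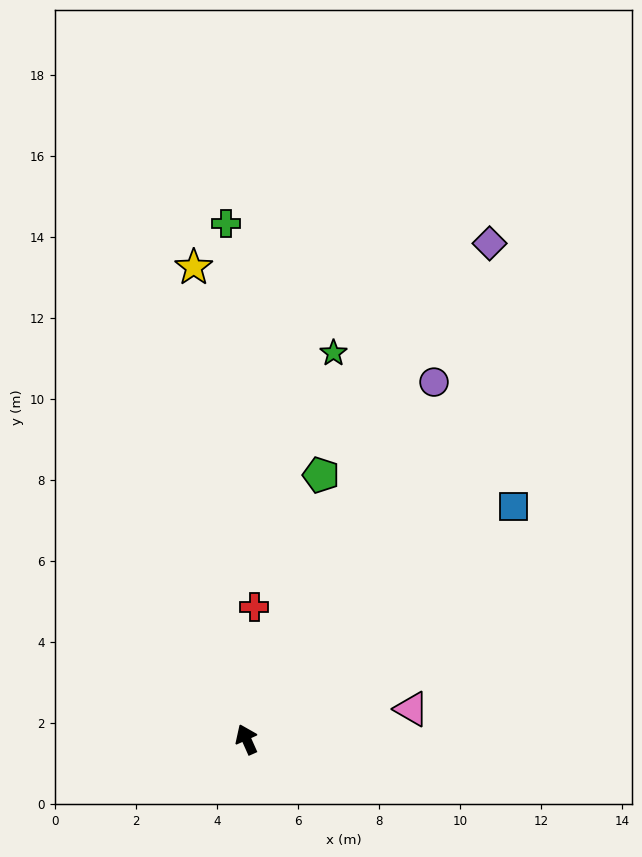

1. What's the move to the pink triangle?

turn right 104°, forward 4.1 m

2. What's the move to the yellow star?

turn right 18°, forward 11.7 m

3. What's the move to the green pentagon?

turn right 40°, forward 6.8 m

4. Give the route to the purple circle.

turn right 52°, forward 10.0 m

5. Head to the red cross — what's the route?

turn right 27°, forward 3.3 m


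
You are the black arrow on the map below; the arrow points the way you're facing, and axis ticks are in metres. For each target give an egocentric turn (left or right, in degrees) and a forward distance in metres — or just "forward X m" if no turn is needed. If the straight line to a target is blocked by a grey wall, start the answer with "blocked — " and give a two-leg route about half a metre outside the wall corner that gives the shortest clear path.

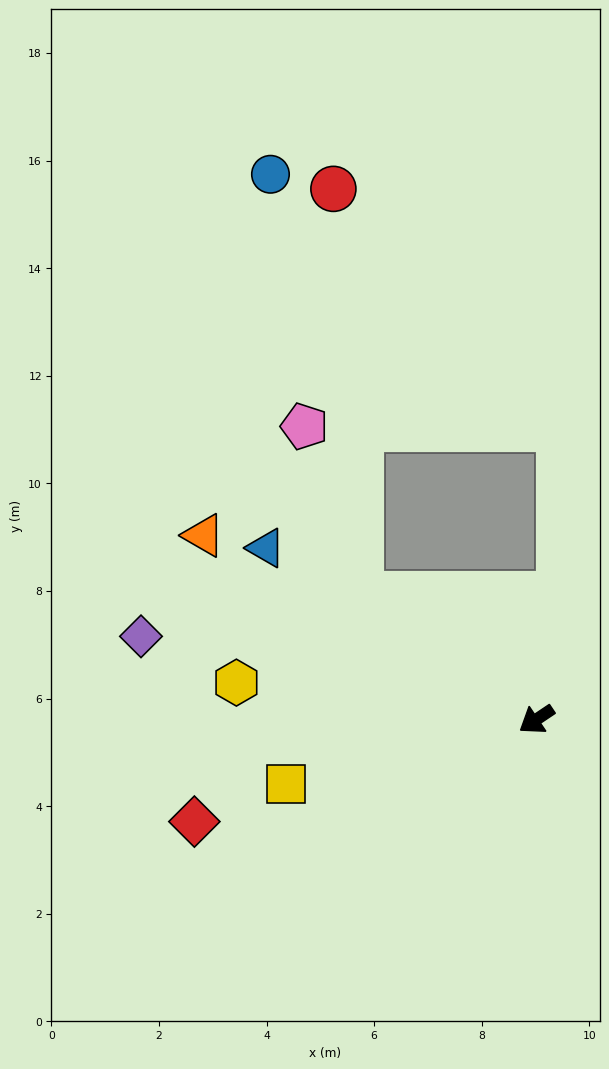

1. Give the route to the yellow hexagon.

turn right 41°, forward 5.6 m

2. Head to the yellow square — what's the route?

turn right 19°, forward 4.8 m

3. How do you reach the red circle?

blocked — turn right 69°, forward 4.0 m, then turn right 51°, forward 7.6 m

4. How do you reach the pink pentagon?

blocked — turn right 69°, forward 4.0 m, then turn right 36°, forward 3.3 m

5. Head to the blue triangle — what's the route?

turn right 66°, forward 6.0 m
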